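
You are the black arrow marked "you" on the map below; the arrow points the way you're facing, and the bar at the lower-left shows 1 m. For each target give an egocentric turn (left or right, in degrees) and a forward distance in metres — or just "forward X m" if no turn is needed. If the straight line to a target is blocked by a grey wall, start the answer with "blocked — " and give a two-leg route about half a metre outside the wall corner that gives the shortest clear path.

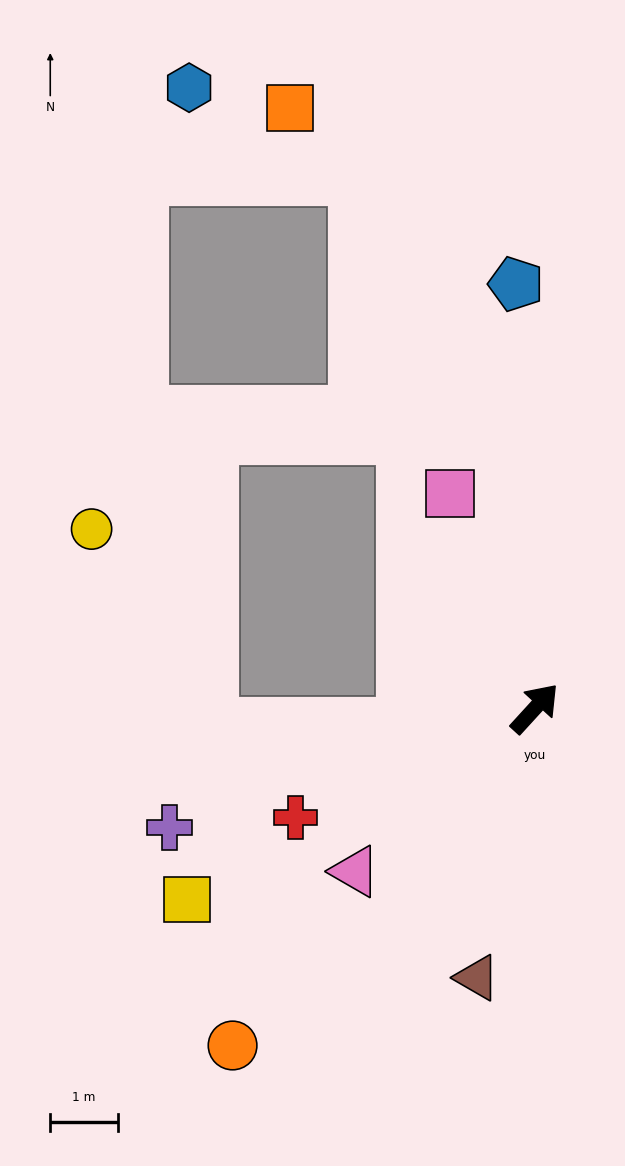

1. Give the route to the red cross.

turn left 157°, forward 3.9 m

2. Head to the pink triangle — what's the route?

turn left 175°, forward 3.6 m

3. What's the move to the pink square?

turn left 64°, forward 3.4 m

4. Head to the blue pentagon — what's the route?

turn left 45°, forward 6.3 m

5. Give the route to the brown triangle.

turn right 150°, forward 4.1 m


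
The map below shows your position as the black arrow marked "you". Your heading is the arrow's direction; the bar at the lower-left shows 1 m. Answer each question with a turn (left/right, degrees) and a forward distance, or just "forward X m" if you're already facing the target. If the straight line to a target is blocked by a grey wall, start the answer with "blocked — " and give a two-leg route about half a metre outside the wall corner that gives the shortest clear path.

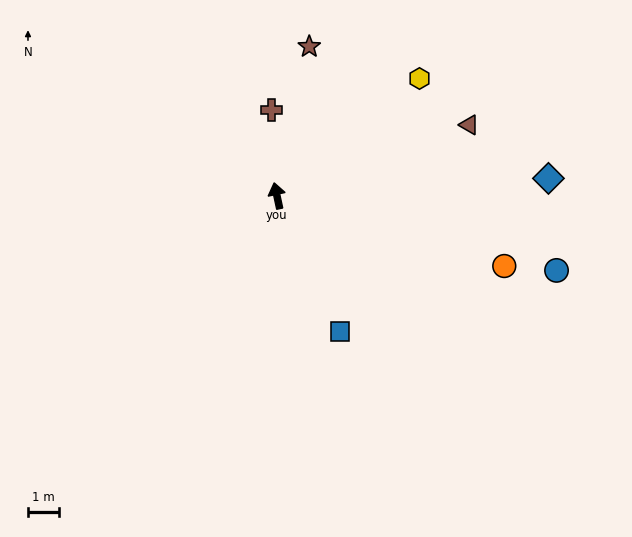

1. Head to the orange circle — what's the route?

turn right 119°, forward 7.7 m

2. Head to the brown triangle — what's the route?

turn right 82°, forward 6.6 m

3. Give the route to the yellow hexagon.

turn right 63°, forward 5.9 m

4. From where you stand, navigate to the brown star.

turn right 24°, forward 4.9 m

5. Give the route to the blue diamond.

turn right 98°, forward 8.8 m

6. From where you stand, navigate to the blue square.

turn right 167°, forward 4.8 m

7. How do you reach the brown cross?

turn right 8°, forward 2.8 m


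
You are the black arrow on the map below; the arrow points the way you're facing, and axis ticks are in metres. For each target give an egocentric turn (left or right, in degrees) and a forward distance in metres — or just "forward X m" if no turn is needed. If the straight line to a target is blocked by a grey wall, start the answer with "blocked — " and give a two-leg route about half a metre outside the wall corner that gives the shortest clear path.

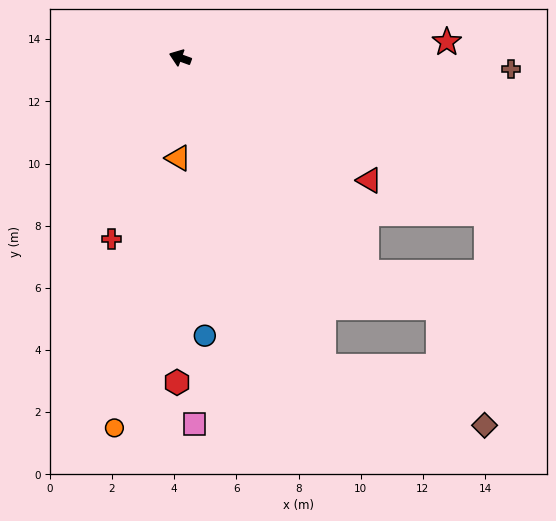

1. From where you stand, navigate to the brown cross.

turn right 162°, forward 10.7 m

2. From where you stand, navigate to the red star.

turn right 157°, forward 8.6 m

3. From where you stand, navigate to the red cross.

turn left 89°, forward 6.2 m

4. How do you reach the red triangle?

turn left 167°, forward 7.3 m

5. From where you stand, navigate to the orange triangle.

turn left 109°, forward 3.2 m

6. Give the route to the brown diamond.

blocked — turn left 135°, forward 11.0 m, then turn left 45°, forward 5.5 m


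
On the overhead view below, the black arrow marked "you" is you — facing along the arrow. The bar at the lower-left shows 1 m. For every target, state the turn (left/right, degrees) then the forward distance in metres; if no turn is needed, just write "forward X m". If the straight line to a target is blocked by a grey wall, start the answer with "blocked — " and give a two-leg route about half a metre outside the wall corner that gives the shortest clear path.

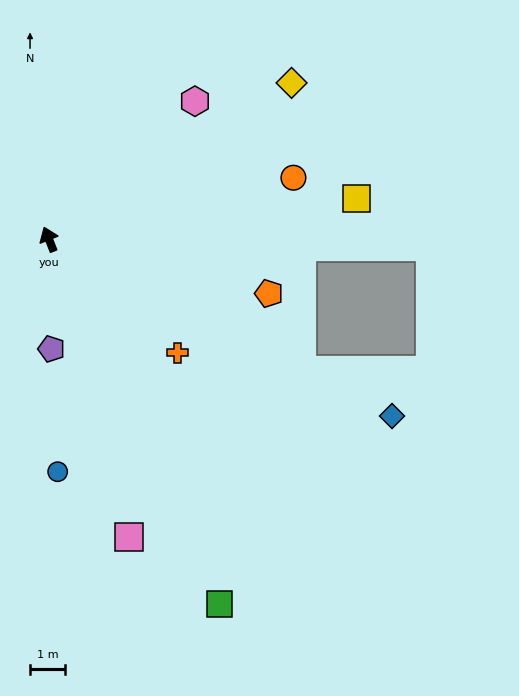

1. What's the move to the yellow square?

turn right 104°, forward 8.9 m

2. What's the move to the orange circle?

turn right 98°, forward 7.2 m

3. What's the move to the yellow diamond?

turn right 79°, forward 8.2 m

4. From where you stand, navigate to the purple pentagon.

turn left 160°, forward 3.1 m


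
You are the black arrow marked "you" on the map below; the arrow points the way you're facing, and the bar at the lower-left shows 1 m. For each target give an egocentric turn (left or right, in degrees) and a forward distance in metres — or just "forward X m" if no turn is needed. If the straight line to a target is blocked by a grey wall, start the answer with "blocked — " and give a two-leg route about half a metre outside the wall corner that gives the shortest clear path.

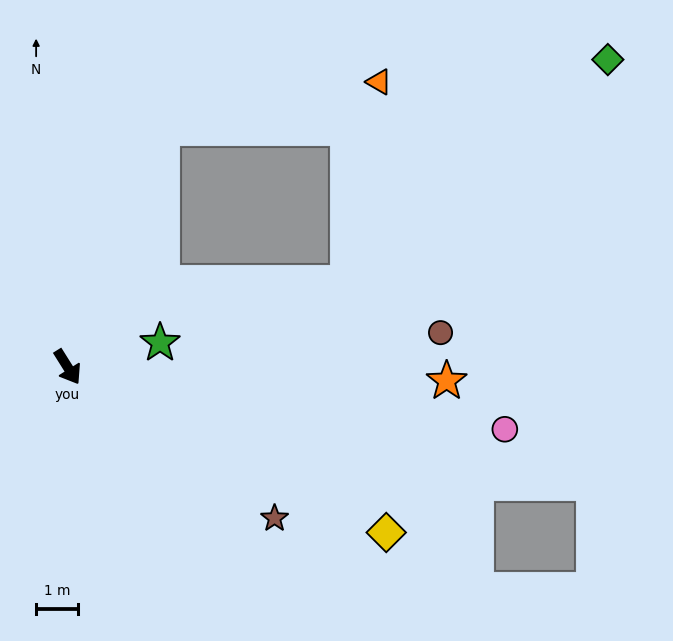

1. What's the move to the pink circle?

turn left 50°, forward 10.5 m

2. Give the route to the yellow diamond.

turn left 30°, forward 8.5 m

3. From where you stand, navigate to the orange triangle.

blocked — turn left 126°, forward 6.1 m, then turn right 56°, forward 5.3 m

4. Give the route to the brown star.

turn left 22°, forward 6.1 m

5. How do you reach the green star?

turn left 73°, forward 2.3 m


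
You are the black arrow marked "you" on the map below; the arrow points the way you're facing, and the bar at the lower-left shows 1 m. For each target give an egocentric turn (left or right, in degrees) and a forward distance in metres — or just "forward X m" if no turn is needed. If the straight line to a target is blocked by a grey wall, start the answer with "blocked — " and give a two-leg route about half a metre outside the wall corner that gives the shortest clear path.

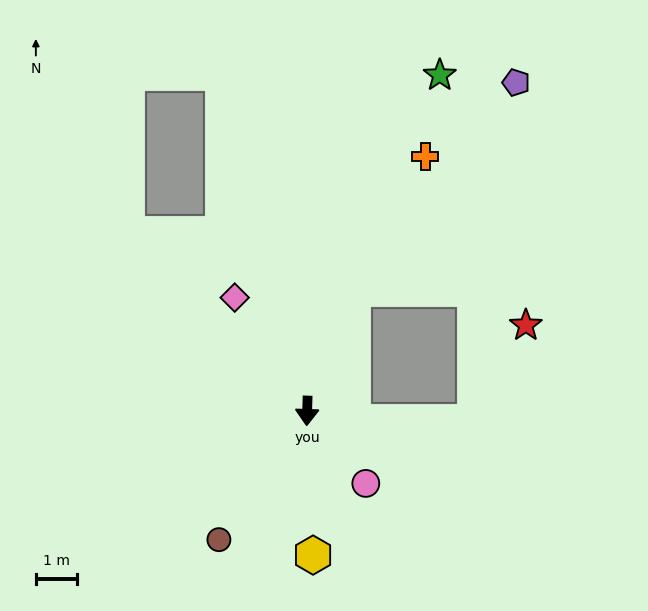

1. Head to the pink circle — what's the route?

turn left 41°, forward 2.3 m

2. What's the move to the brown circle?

turn right 33°, forward 3.8 m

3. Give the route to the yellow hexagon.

turn left 4°, forward 3.5 m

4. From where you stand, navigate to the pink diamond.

turn right 146°, forward 3.3 m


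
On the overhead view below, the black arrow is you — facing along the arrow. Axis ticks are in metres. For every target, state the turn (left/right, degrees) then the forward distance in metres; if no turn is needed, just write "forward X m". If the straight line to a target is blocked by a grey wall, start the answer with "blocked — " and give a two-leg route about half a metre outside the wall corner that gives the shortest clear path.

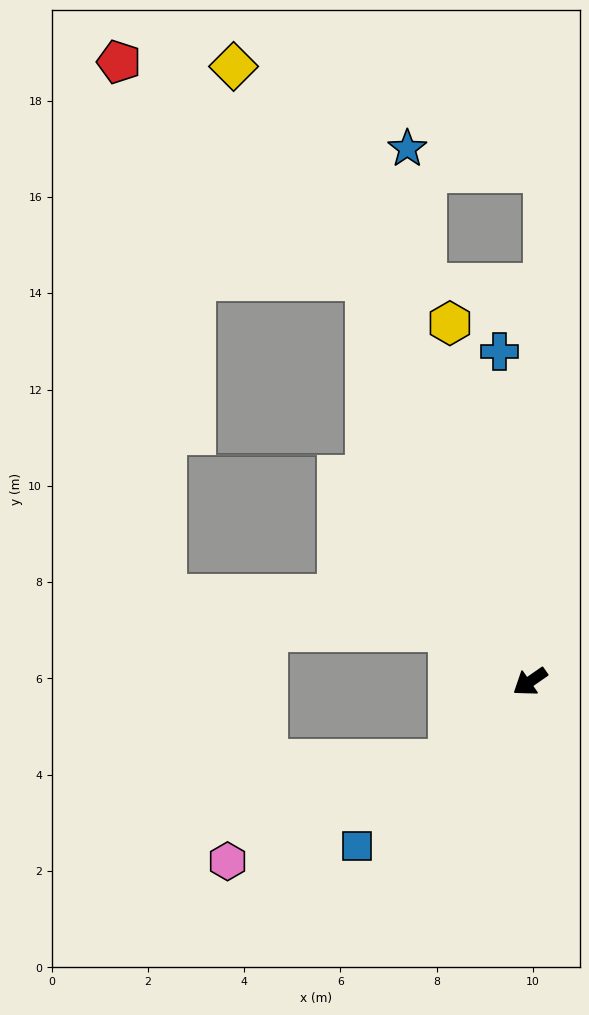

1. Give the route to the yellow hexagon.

turn right 112°, forward 7.6 m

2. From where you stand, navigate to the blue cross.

turn right 119°, forward 6.9 m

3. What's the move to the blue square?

turn left 9°, forward 5.0 m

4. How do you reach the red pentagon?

blocked — turn right 102°, forward 9.0 m, then turn left 26°, forward 6.8 m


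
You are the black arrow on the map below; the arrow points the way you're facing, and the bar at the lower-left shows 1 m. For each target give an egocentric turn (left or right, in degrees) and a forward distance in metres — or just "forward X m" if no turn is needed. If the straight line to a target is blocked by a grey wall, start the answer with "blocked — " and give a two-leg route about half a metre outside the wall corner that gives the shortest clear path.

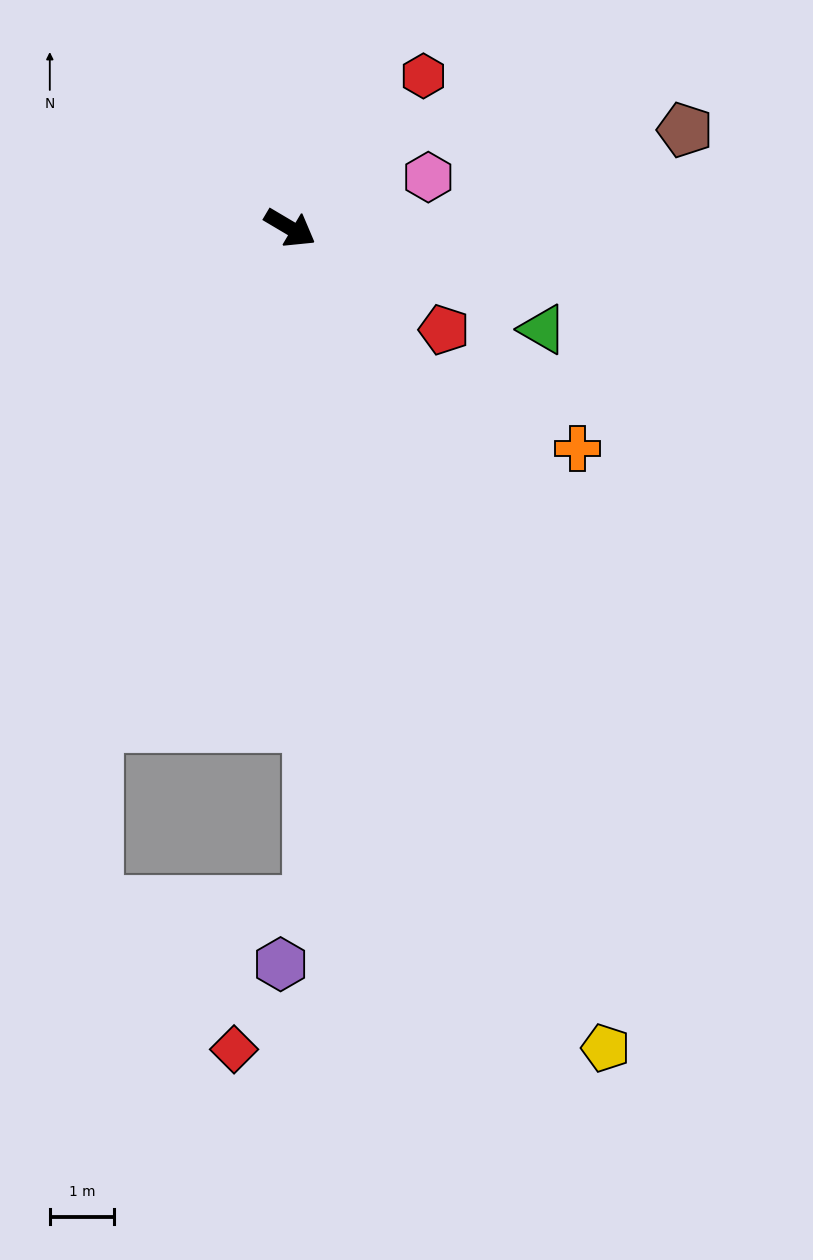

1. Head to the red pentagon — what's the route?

turn right 3°, forward 2.9 m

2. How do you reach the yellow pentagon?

turn right 38°, forward 13.6 m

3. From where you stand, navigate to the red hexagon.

turn left 79°, forward 3.1 m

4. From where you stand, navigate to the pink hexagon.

turn left 51°, forward 2.3 m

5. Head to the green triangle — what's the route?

turn left 9°, forward 4.2 m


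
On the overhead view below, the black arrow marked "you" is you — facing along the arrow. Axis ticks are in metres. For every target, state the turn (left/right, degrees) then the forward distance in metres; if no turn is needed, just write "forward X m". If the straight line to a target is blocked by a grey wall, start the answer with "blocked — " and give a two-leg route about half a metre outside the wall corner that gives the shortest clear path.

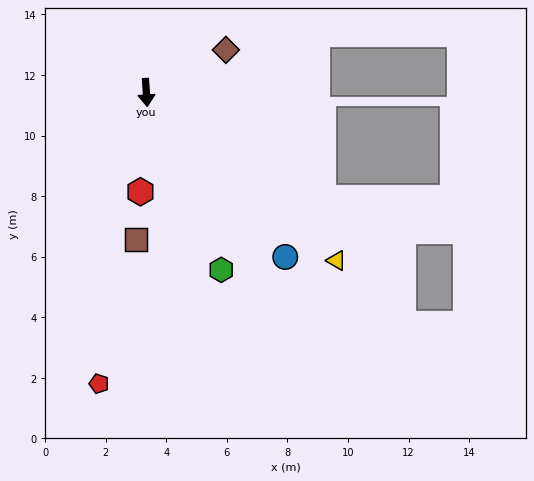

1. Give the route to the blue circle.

turn left 37°, forward 7.1 m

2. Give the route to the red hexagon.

turn right 7°, forward 3.3 m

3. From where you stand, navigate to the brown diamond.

turn left 114°, forward 3.0 m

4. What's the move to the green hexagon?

turn left 19°, forward 6.4 m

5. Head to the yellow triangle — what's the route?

turn left 45°, forward 8.4 m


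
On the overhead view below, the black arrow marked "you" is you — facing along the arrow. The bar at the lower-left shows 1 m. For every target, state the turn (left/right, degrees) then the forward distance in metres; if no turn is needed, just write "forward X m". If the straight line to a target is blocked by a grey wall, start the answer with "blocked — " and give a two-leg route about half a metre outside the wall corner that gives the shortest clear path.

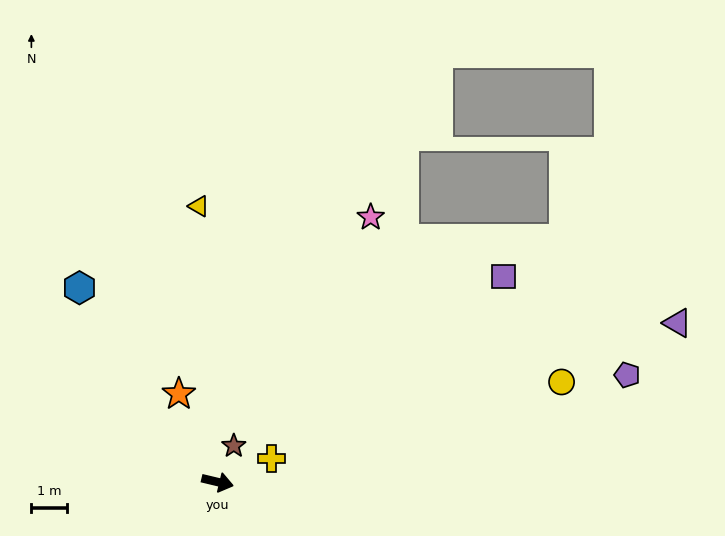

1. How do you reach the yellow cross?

turn left 37°, forward 1.7 m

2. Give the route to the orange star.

turn left 127°, forward 2.7 m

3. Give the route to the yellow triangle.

turn left 107°, forward 7.8 m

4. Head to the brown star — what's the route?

turn left 79°, forward 1.1 m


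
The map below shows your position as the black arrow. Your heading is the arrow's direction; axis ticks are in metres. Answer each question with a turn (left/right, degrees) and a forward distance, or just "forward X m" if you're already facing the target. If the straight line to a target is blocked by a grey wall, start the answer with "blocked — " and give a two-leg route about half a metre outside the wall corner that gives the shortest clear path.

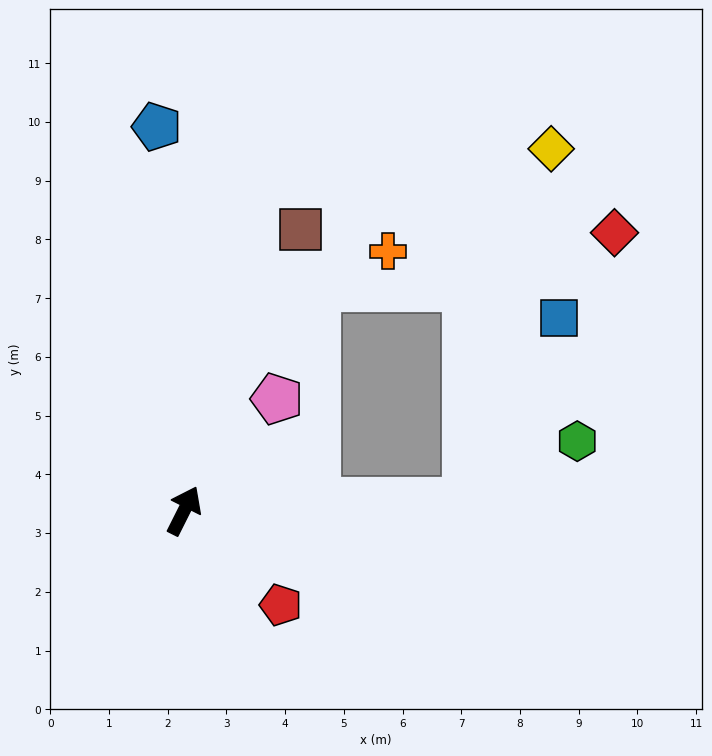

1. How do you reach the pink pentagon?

turn right 13°, forward 2.5 m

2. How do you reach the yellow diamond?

blocked — turn right 62°, forward 4.8 m, then turn left 75°, forward 6.2 m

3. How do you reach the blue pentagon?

turn left 31°, forward 6.6 m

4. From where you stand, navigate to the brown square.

turn left 4°, forward 5.2 m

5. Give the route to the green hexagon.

blocked — turn right 62°, forward 4.8 m, then turn left 28°, forward 2.1 m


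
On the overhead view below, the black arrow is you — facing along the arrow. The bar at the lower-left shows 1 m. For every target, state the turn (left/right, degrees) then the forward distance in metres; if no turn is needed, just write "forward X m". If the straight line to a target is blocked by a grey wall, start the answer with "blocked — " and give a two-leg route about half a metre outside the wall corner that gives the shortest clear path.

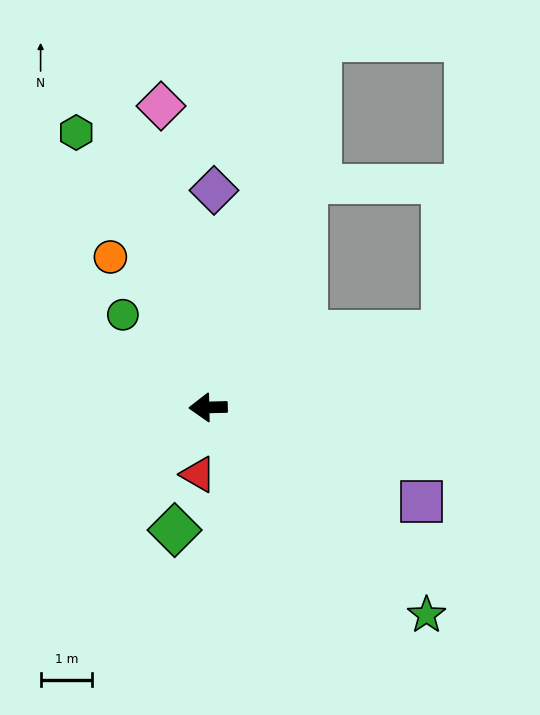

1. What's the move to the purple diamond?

turn right 93°, forward 4.2 m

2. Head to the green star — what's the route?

turn left 135°, forward 5.8 m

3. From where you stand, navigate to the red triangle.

turn left 80°, forward 1.3 m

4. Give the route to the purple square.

turn left 155°, forward 4.5 m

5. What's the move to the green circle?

turn right 49°, forward 2.4 m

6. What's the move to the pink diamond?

turn right 83°, forward 5.9 m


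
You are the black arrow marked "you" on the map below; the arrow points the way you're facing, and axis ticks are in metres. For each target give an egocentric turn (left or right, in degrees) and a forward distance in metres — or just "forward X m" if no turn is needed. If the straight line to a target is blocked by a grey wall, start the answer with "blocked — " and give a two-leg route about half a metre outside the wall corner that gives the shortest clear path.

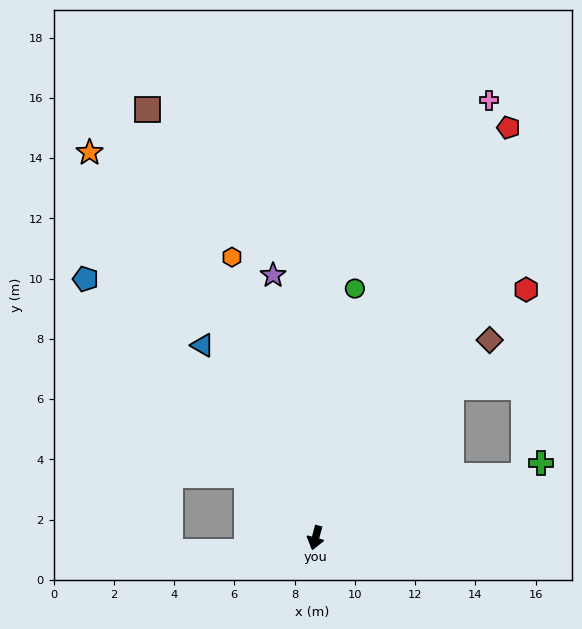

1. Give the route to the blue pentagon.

turn right 123°, forward 11.5 m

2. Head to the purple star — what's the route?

turn right 156°, forward 8.8 m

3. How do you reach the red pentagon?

turn left 170°, forward 15.0 m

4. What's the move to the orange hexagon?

turn right 148°, forward 9.7 m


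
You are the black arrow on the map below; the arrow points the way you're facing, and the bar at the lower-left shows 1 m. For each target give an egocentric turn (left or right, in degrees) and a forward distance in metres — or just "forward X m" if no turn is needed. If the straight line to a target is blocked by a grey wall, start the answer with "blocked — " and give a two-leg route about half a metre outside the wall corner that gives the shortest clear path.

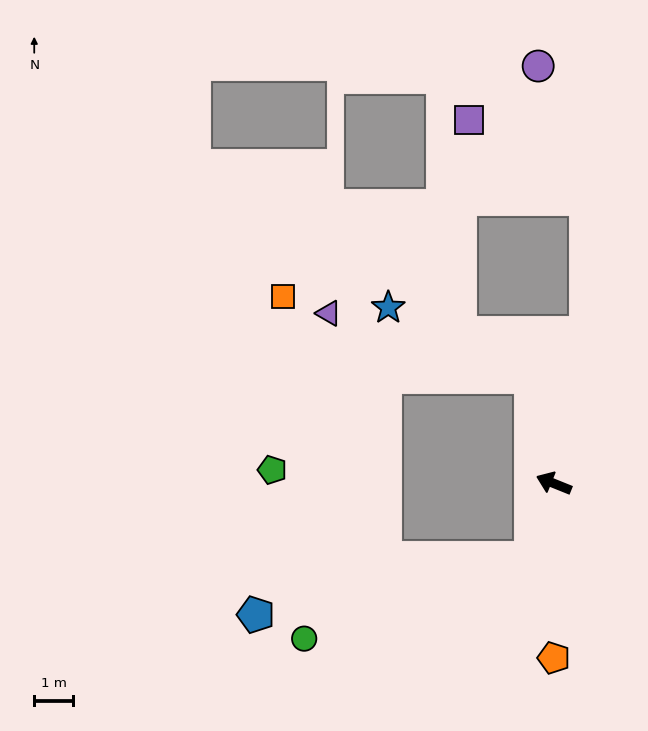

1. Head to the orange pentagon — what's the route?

turn left 112°, forward 4.5 m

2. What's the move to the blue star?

blocked — turn right 56°, forward 2.8 m, then turn left 52°, forward 4.1 m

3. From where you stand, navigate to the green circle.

blocked — turn left 95°, forward 2.0 m, then turn right 53°, forward 6.2 m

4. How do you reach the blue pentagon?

blocked — turn left 95°, forward 2.0 m, then turn right 61°, forward 7.2 m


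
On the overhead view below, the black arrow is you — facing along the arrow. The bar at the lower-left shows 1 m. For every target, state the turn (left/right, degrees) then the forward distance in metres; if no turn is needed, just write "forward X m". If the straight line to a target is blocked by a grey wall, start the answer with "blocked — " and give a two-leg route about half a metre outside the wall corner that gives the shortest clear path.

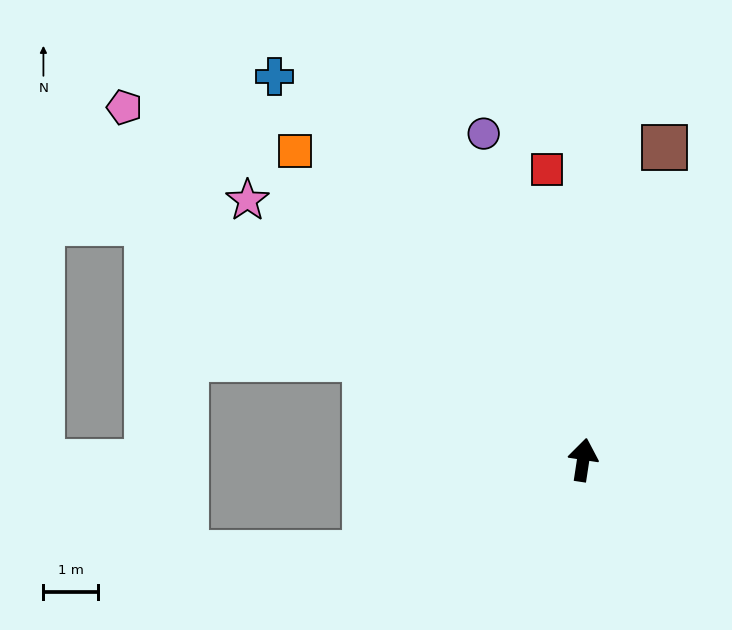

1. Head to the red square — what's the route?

turn left 16°, forward 5.4 m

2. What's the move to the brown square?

turn right 6°, forward 5.9 m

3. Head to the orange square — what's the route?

turn left 52°, forward 7.8 m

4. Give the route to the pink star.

turn left 61°, forward 7.8 m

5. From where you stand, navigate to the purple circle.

turn left 26°, forward 6.3 m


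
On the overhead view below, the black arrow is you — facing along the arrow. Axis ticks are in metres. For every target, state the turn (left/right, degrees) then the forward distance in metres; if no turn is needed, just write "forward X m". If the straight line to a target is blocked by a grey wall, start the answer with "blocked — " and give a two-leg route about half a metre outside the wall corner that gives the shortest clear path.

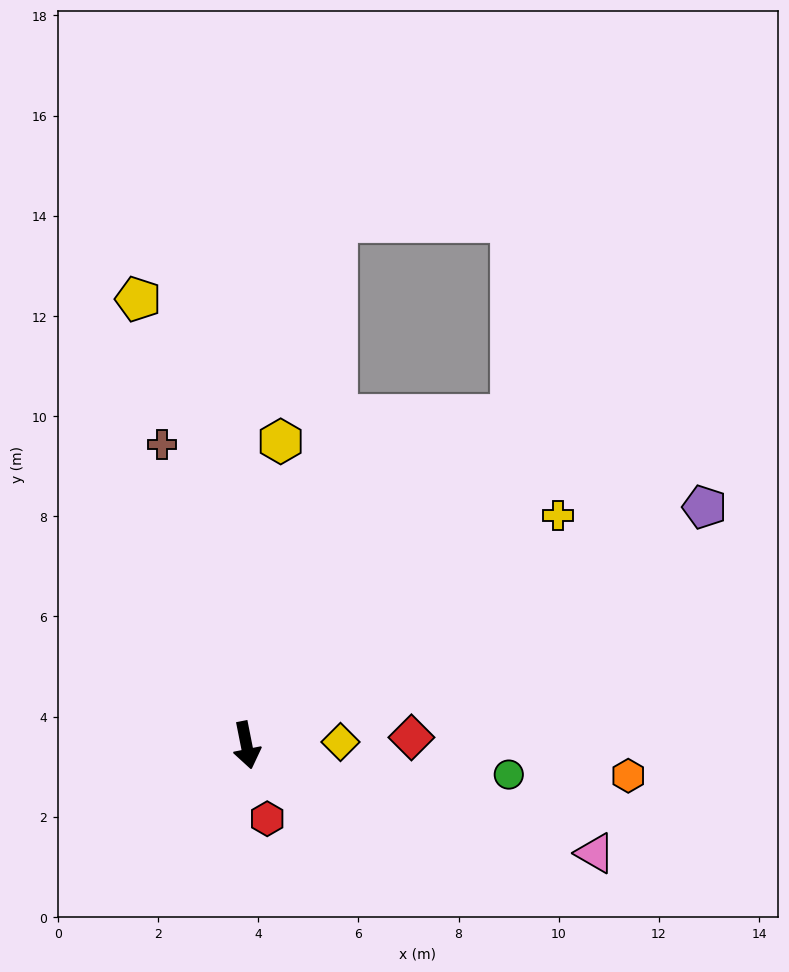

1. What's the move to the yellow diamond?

turn left 81°, forward 1.9 m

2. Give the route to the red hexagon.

turn left 4°, forward 1.5 m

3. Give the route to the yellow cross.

turn left 115°, forward 7.7 m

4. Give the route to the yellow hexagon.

turn left 162°, forward 6.1 m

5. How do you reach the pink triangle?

turn left 62°, forward 7.3 m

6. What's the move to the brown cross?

turn right 176°, forward 6.2 m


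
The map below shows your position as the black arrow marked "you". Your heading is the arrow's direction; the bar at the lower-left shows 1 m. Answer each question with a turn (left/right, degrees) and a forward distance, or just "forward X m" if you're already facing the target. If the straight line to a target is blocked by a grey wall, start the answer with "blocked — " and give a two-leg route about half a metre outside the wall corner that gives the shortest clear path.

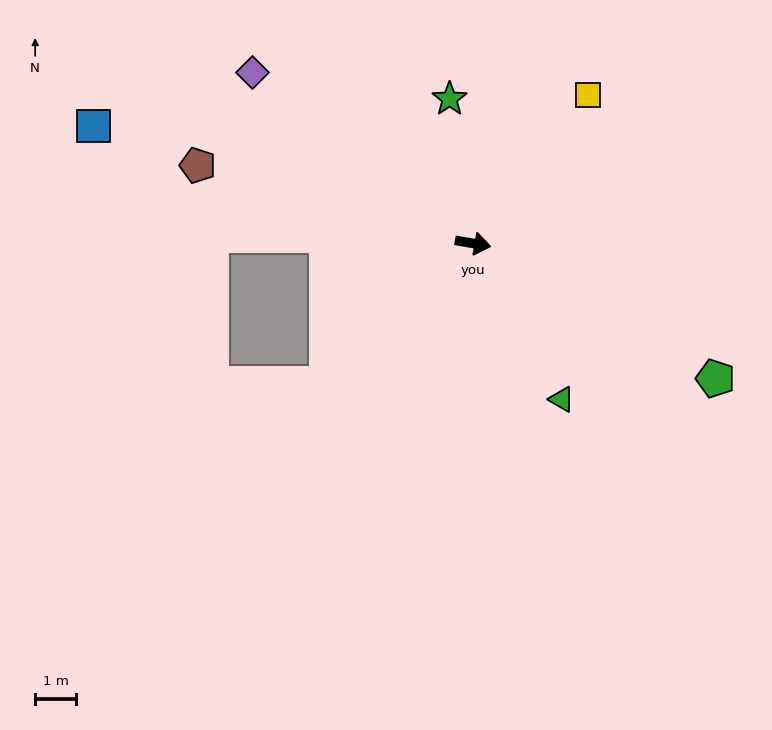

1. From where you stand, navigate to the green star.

turn left 109°, forward 3.6 m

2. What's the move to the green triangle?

turn right 51°, forward 4.4 m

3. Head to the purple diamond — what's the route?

turn left 152°, forward 6.8 m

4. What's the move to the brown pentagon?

turn left 174°, forward 7.0 m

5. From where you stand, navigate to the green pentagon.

turn right 19°, forward 6.8 m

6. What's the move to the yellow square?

turn left 62°, forward 4.6 m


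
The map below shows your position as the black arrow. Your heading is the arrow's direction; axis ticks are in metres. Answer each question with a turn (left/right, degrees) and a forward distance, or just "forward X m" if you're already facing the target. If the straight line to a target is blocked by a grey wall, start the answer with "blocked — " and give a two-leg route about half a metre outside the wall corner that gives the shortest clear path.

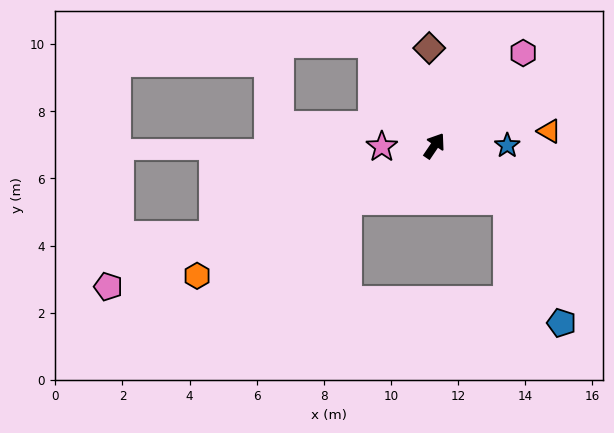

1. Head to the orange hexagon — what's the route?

turn left 153°, forward 8.1 m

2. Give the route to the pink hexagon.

turn right 10°, forward 3.8 m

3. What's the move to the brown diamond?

turn left 37°, forward 2.9 m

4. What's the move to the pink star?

turn left 125°, forward 1.6 m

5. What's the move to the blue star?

turn right 56°, forward 2.2 m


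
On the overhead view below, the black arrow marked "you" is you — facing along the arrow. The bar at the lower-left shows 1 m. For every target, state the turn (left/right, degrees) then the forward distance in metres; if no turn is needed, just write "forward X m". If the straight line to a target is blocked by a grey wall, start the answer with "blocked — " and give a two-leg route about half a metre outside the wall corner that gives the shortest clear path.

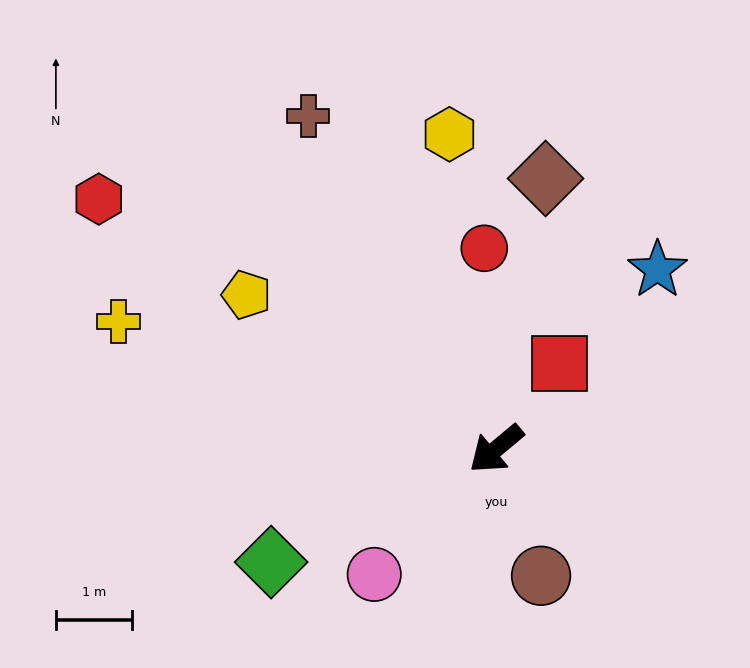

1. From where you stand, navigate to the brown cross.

turn right 100°, forward 5.0 m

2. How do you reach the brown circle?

turn left 70°, forward 1.8 m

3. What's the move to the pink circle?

turn left 6°, forward 2.3 m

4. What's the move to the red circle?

turn right 126°, forward 2.6 m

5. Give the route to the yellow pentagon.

turn right 72°, forward 3.8 m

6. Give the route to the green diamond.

turn right 13°, forward 3.3 m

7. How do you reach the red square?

turn right 166°, forward 1.4 m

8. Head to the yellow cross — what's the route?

turn right 58°, forward 5.2 m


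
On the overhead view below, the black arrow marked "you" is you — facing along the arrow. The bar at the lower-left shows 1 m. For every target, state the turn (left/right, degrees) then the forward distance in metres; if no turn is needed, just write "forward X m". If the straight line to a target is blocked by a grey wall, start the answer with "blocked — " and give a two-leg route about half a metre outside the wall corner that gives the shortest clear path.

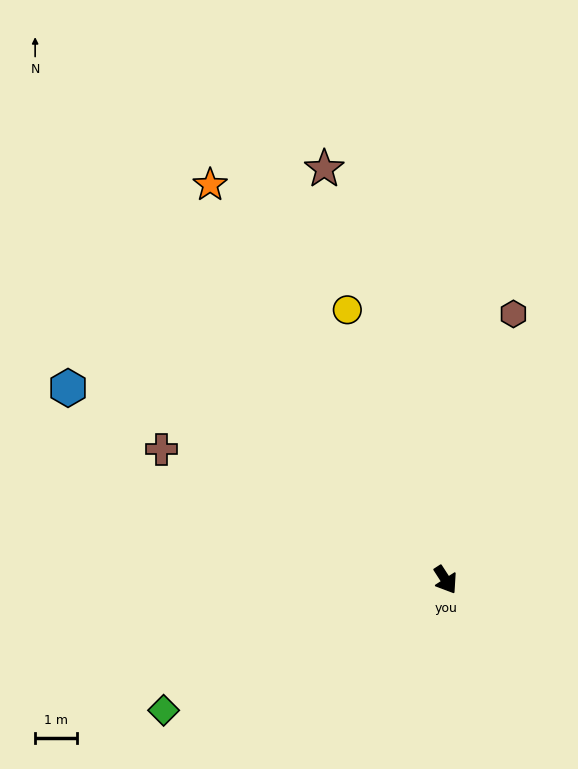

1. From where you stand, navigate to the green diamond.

turn right 98°, forward 7.4 m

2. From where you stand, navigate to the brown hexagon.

turn left 133°, forward 6.5 m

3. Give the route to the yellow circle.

turn left 167°, forward 6.8 m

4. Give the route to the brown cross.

turn right 148°, forward 7.5 m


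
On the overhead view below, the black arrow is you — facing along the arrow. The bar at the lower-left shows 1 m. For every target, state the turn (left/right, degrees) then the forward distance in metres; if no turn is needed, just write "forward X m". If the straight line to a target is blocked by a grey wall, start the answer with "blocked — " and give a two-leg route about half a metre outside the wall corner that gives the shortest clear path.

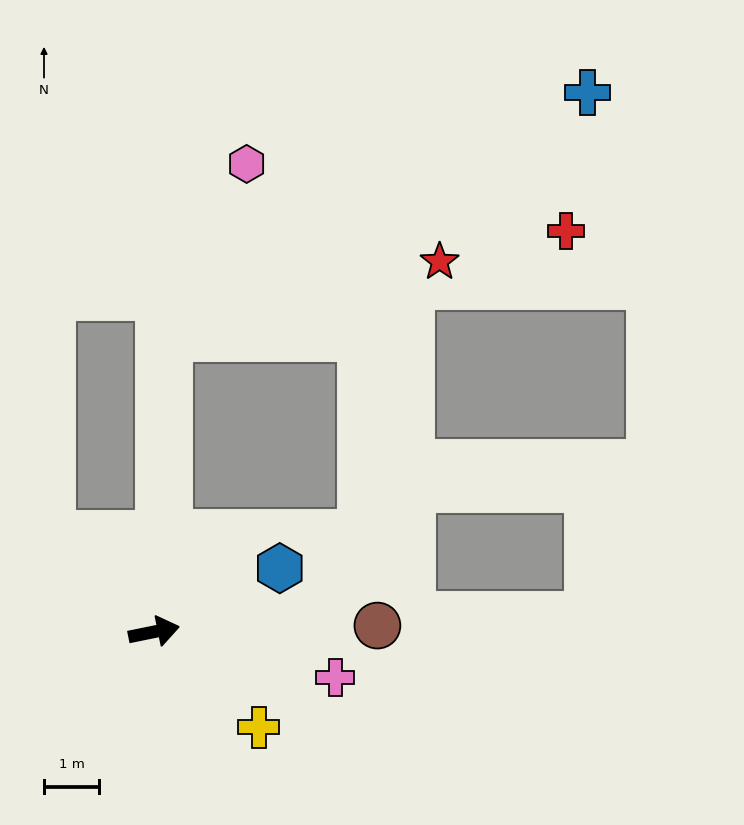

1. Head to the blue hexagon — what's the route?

turn left 15°, forward 2.5 m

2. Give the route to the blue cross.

blocked — turn left 76°, forward 5.3 m, then turn right 57°, forward 8.8 m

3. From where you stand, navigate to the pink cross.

turn right 26°, forward 3.4 m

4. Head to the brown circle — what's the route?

turn right 10°, forward 4.0 m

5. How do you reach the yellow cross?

turn right 54°, forward 2.6 m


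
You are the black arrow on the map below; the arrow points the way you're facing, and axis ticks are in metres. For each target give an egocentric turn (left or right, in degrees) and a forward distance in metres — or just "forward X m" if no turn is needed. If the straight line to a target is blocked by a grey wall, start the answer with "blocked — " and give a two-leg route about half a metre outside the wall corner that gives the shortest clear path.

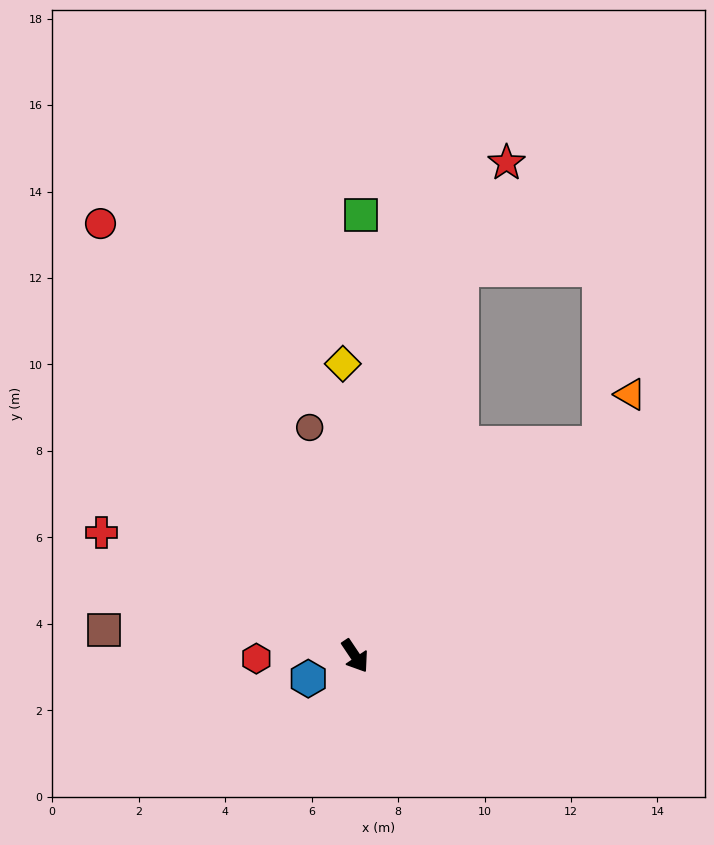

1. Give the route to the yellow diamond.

turn left 149°, forward 6.8 m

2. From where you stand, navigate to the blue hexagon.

turn right 98°, forward 1.2 m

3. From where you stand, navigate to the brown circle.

turn left 157°, forward 5.4 m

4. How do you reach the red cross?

turn right 150°, forward 6.5 m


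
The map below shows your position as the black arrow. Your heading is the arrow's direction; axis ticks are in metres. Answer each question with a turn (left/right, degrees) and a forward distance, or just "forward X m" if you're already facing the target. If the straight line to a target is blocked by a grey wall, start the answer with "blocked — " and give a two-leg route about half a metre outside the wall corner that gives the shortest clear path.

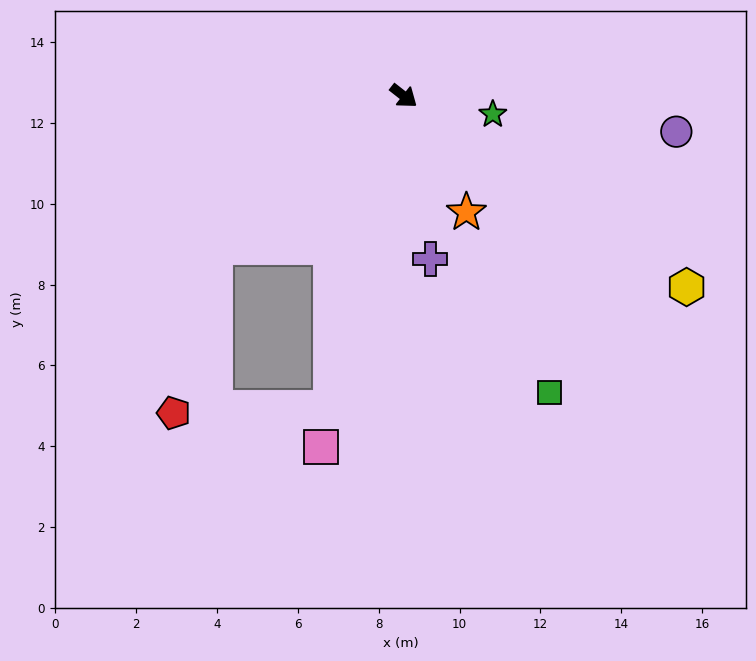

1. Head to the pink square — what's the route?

turn right 65°, forward 8.9 m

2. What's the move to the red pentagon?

blocked — turn right 103°, forward 6.0 m, then turn left 37°, forward 4.2 m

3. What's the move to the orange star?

turn right 24°, forward 3.3 m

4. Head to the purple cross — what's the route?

turn right 43°, forward 4.1 m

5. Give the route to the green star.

turn left 26°, forward 2.2 m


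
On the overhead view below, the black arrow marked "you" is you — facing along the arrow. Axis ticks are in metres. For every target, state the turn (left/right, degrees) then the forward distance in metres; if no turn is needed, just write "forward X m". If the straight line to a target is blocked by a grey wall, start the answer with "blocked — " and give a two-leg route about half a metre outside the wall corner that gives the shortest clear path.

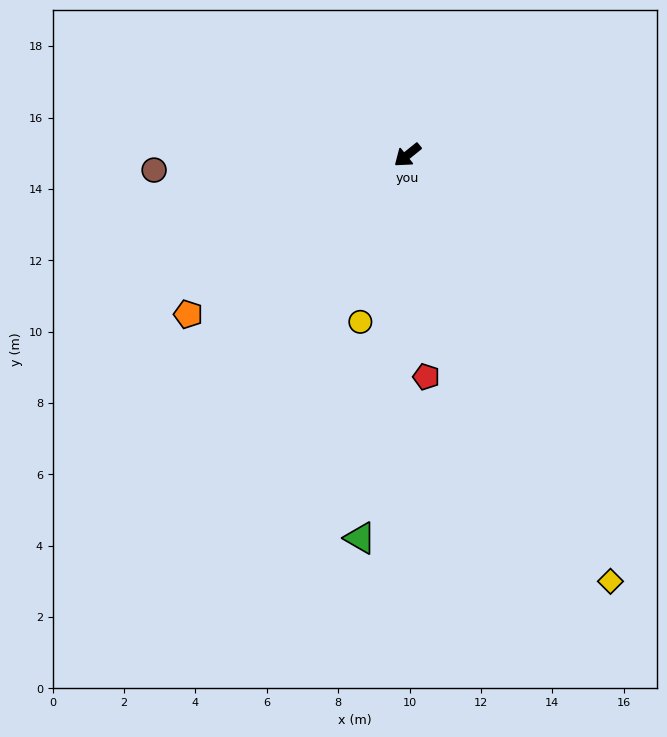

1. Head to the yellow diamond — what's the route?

turn left 77°, forward 13.2 m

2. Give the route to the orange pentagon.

turn right 3°, forward 7.6 m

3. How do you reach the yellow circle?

turn left 35°, forward 4.9 m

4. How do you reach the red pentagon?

turn left 56°, forward 6.2 m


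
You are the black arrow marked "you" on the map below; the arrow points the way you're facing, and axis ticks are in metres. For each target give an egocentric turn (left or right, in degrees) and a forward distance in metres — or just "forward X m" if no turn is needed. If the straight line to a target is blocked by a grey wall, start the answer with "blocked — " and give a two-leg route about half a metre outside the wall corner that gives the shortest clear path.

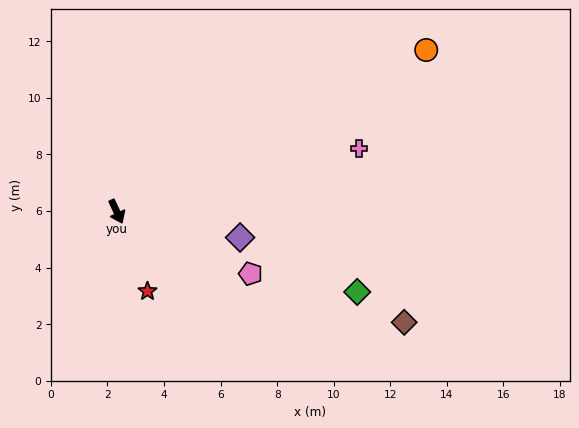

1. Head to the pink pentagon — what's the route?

turn left 40°, forward 5.2 m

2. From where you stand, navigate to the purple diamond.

turn left 53°, forward 4.5 m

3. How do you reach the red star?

turn right 4°, forward 3.0 m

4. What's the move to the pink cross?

turn left 80°, forward 8.8 m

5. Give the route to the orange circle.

turn left 93°, forward 12.3 m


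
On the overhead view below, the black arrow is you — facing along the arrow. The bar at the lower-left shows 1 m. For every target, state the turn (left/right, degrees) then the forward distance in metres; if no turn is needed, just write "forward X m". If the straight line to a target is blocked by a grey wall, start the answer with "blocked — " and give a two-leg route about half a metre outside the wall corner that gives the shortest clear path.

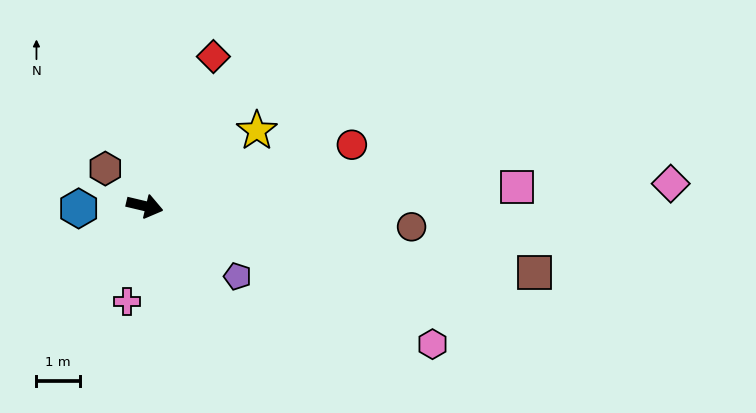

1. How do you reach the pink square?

turn left 16°, forward 8.7 m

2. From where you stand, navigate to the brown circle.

turn left 9°, forward 6.2 m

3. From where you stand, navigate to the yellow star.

turn left 47°, forward 3.1 m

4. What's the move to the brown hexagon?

turn left 150°, forward 1.3 m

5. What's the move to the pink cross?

turn right 87°, forward 2.3 m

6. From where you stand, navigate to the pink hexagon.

turn right 12°, forward 7.4 m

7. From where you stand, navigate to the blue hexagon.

turn right 165°, forward 1.5 m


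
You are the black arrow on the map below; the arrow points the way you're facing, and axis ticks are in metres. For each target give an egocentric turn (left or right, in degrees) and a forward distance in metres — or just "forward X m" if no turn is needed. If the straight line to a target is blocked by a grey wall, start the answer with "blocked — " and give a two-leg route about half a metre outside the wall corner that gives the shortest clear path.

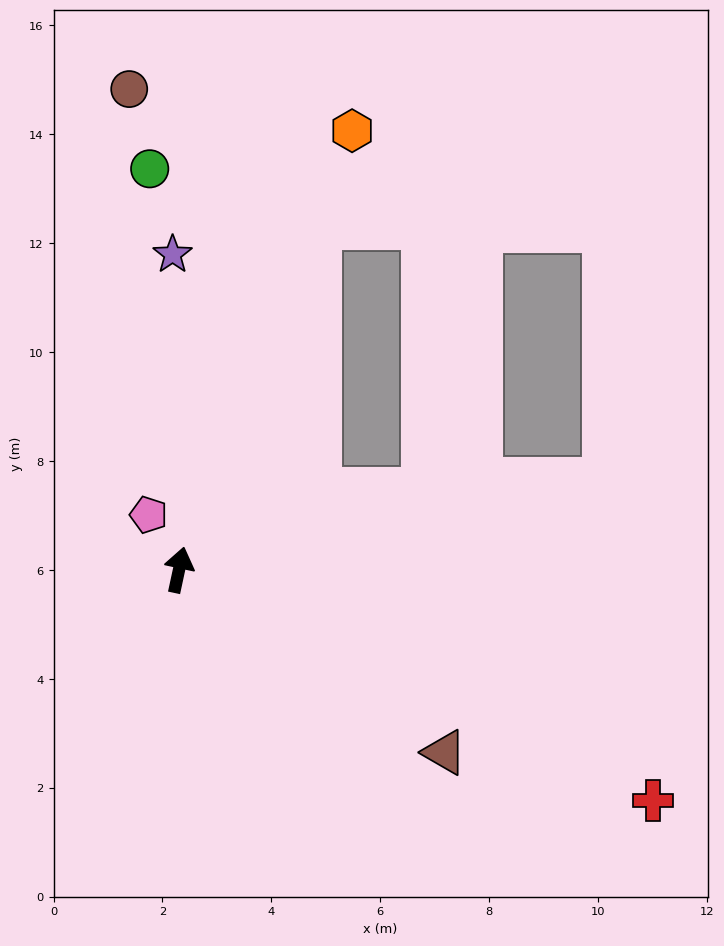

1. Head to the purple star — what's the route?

turn left 13°, forward 5.8 m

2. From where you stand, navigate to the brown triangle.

turn right 112°, forward 5.9 m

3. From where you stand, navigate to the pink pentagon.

turn left 41°, forward 1.2 m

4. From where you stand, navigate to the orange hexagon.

turn right 9°, forward 8.7 m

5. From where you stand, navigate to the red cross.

turn right 104°, forward 9.7 m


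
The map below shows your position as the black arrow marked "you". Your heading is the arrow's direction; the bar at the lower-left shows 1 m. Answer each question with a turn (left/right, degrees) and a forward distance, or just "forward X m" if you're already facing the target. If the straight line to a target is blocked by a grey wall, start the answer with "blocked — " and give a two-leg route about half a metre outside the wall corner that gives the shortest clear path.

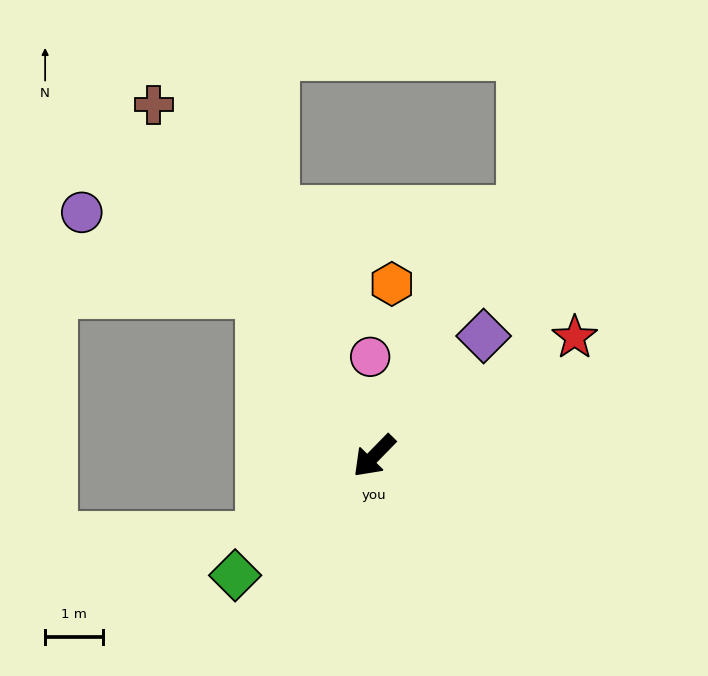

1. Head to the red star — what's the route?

turn left 165°, forward 4.1 m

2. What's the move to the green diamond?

turn right 5°, forward 3.2 m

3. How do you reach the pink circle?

turn right 133°, forward 1.7 m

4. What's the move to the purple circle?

blocked — turn right 100°, forward 3.5 m, then turn left 30°, forward 3.4 m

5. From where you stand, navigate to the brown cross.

turn right 104°, forward 7.2 m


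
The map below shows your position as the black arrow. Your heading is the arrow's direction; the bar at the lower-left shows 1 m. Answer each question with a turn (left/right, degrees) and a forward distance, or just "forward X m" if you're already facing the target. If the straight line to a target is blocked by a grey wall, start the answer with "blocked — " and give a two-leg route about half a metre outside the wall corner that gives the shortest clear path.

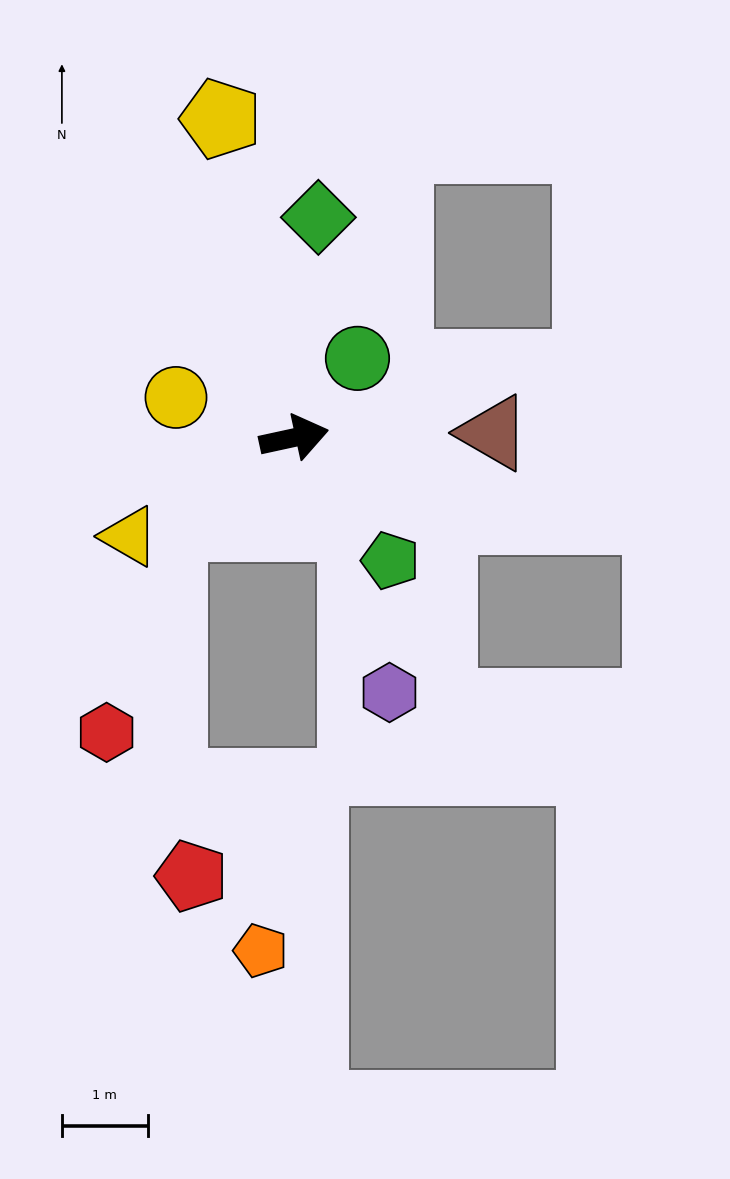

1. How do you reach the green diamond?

turn left 71°, forward 2.6 m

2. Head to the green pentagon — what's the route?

turn right 64°, forward 1.8 m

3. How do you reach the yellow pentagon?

turn left 91°, forward 3.8 m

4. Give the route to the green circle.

turn left 39°, forward 1.2 m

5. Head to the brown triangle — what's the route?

turn right 11°, forward 2.3 m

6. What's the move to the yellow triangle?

turn right 161°, forward 2.2 m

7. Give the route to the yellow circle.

turn left 149°, forward 1.5 m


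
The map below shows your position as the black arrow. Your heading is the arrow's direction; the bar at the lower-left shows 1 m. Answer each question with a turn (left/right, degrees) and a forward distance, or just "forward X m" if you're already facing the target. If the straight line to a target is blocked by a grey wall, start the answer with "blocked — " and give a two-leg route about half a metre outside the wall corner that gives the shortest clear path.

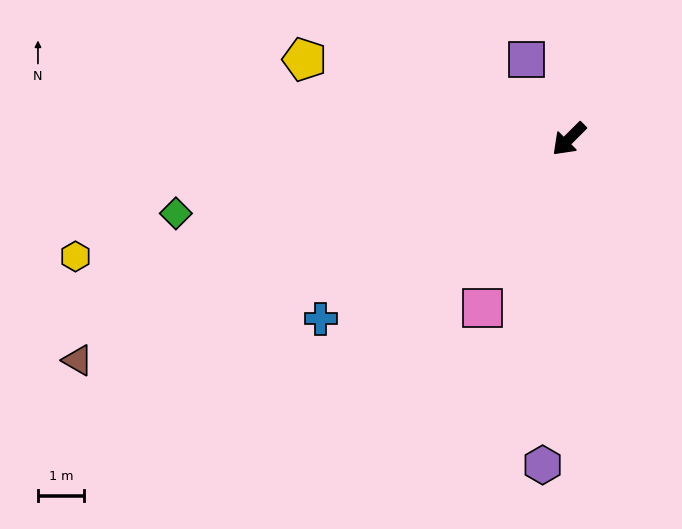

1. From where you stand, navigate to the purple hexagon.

turn left 40°, forward 7.1 m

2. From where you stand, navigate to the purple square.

turn right 107°, forward 2.0 m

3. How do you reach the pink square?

turn left 18°, forward 4.1 m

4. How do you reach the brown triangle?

turn right 21°, forward 11.6 m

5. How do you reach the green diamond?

turn right 34°, forward 8.6 m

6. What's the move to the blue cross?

turn right 9°, forward 6.6 m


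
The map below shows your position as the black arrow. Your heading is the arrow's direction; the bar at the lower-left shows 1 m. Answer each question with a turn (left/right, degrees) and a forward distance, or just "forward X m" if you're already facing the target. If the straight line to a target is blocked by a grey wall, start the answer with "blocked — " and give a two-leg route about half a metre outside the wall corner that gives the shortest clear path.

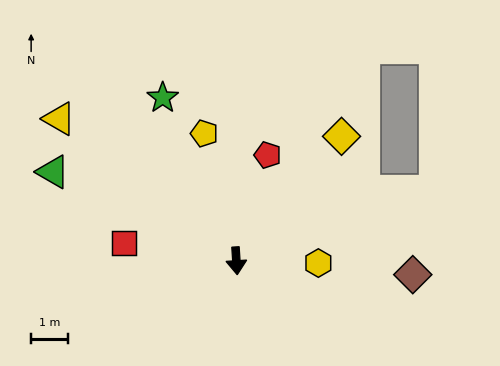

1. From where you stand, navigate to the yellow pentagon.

turn right 169°, forward 3.6 m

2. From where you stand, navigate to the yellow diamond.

turn left 136°, forward 4.4 m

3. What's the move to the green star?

turn right 159°, forward 4.8 m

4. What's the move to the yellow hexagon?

turn left 85°, forward 2.2 m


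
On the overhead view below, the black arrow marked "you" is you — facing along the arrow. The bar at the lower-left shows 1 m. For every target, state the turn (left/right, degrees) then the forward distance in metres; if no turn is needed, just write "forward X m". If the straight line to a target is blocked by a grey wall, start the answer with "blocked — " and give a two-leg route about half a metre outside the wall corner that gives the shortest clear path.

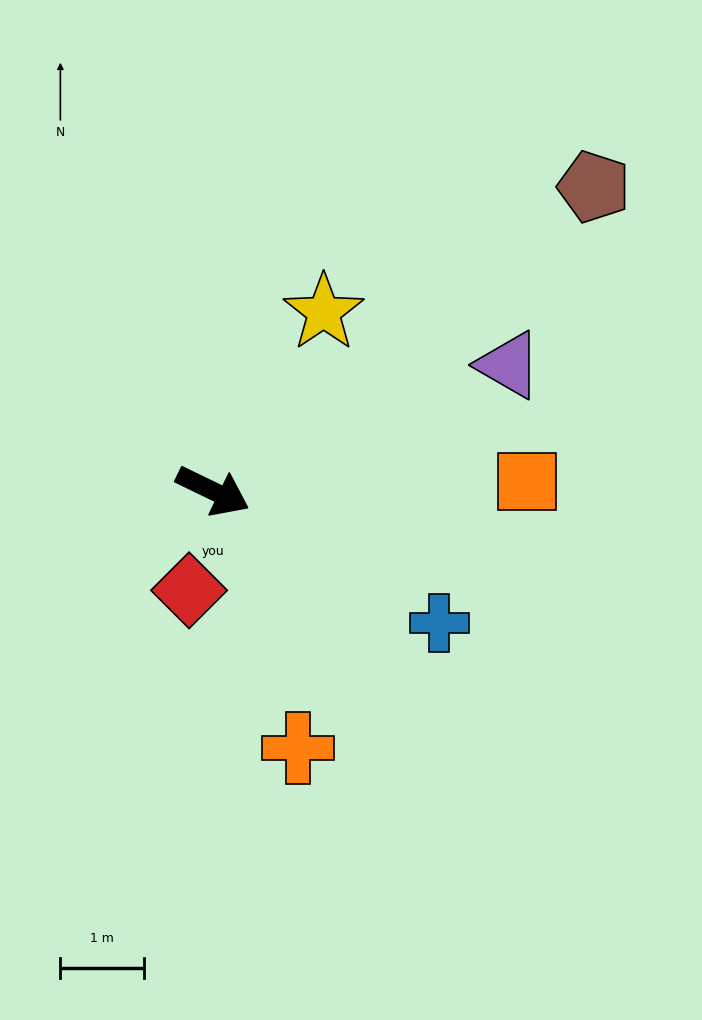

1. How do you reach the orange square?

turn left 28°, forward 3.7 m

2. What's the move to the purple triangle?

turn left 49°, forward 3.8 m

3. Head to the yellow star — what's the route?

turn left 84°, forward 2.5 m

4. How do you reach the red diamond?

turn right 78°, forward 1.2 m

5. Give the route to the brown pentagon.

turn left 64°, forward 5.8 m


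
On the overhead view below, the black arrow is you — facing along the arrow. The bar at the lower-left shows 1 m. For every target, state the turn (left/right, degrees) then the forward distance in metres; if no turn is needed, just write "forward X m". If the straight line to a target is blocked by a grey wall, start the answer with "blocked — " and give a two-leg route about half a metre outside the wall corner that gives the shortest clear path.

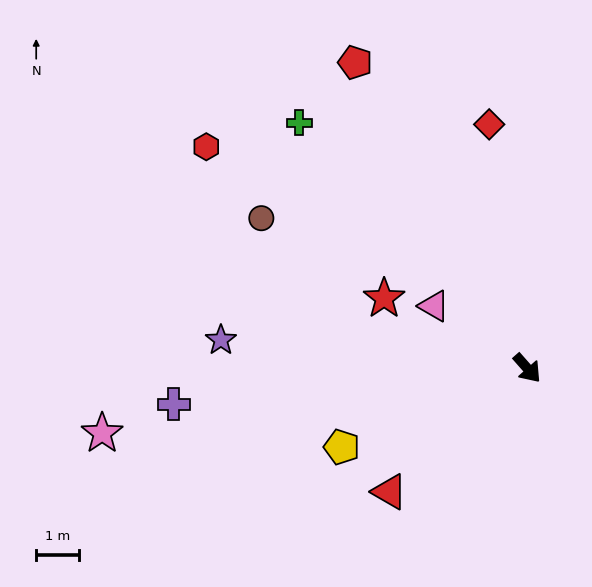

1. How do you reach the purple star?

turn right 137°, forward 7.2 m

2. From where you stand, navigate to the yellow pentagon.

turn right 108°, forward 4.7 m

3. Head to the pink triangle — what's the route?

turn right 165°, forward 2.6 m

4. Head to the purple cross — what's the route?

turn right 126°, forward 8.3 m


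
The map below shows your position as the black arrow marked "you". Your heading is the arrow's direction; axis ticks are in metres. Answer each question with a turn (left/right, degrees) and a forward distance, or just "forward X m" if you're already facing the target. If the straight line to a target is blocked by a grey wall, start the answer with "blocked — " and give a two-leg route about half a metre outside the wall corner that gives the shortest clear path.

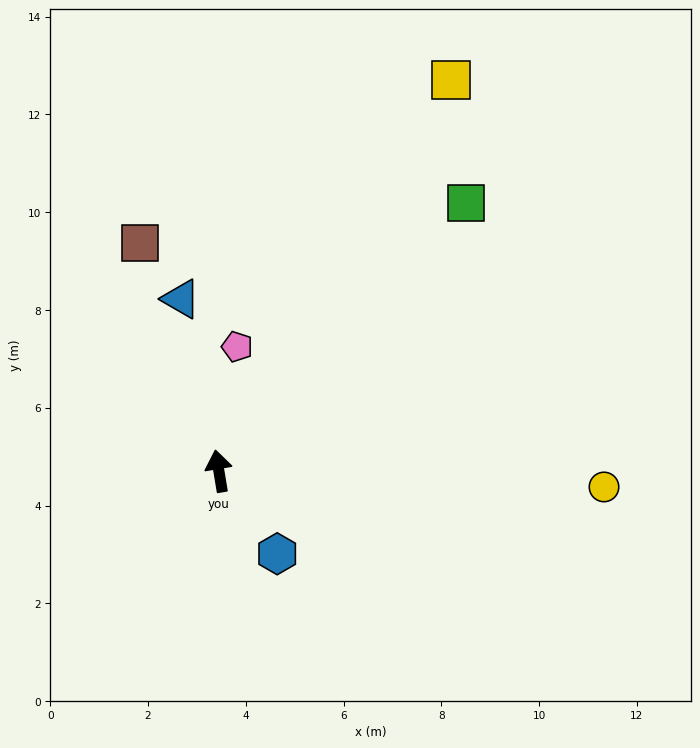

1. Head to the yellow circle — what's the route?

turn right 102°, forward 7.9 m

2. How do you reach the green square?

turn right 52°, forward 7.5 m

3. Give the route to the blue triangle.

turn left 3°, forward 3.6 m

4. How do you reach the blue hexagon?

turn right 154°, forward 2.1 m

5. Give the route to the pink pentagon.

turn right 18°, forward 2.6 m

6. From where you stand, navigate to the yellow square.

turn right 40°, forward 9.3 m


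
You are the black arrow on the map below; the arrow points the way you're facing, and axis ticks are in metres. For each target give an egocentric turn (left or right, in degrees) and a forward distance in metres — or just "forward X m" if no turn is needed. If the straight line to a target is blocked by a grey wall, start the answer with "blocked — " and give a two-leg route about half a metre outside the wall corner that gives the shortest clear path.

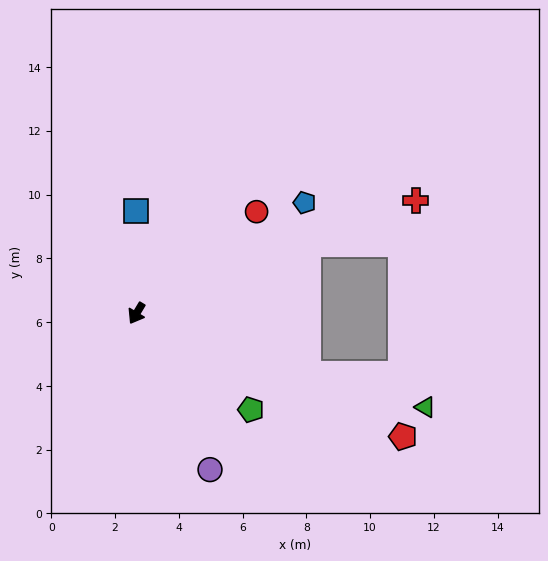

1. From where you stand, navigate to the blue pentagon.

turn left 154°, forward 6.3 m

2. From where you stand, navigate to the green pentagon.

turn left 81°, forward 4.7 m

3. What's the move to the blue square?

turn right 149°, forward 3.2 m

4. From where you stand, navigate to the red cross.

turn left 143°, forward 9.4 m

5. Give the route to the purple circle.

turn left 56°, forward 5.4 m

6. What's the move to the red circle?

turn left 161°, forward 4.9 m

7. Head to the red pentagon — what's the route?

turn left 96°, forward 9.2 m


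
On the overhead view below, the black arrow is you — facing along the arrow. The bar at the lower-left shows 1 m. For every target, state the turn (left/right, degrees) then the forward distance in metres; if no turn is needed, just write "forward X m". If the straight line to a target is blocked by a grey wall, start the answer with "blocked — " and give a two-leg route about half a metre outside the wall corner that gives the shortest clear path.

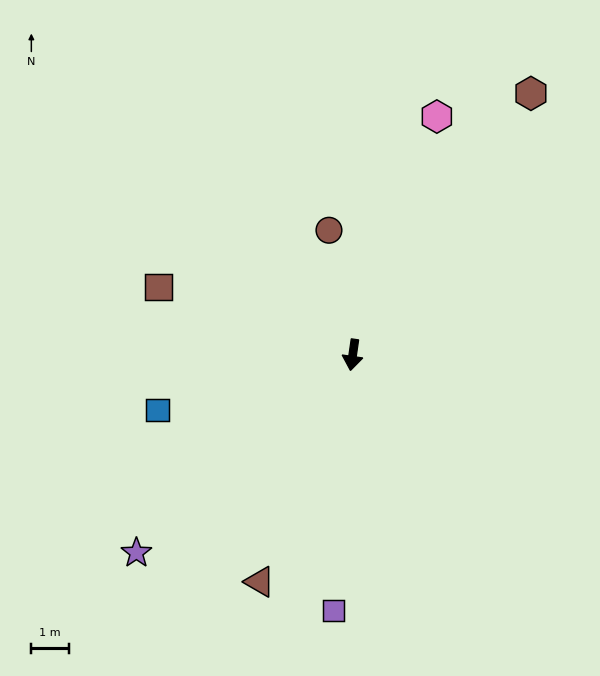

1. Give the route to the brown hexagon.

turn left 154°, forward 8.5 m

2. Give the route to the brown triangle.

turn right 14°, forward 6.6 m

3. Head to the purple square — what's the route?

turn left 4°, forward 6.9 m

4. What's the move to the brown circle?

turn right 161°, forward 3.4 m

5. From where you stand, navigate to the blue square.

turn right 66°, forward 5.4 m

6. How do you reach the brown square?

turn right 101°, forward 5.5 m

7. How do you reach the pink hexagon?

turn left 169°, forward 6.8 m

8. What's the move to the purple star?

turn right 39°, forward 7.9 m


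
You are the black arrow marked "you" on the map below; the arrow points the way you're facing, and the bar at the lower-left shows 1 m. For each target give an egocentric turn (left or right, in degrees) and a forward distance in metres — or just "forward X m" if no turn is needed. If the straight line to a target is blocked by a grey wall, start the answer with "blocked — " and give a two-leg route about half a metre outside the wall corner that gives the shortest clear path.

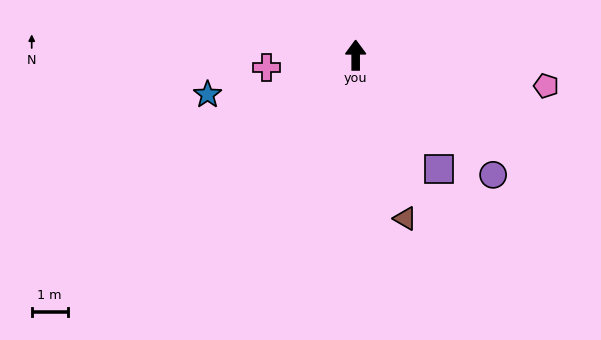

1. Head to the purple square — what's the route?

turn right 144°, forward 3.9 m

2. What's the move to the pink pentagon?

turn right 99°, forward 5.4 m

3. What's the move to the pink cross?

turn left 98°, forward 2.5 m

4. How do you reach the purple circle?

turn right 131°, forward 5.1 m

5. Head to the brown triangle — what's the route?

turn right 163°, forward 4.8 m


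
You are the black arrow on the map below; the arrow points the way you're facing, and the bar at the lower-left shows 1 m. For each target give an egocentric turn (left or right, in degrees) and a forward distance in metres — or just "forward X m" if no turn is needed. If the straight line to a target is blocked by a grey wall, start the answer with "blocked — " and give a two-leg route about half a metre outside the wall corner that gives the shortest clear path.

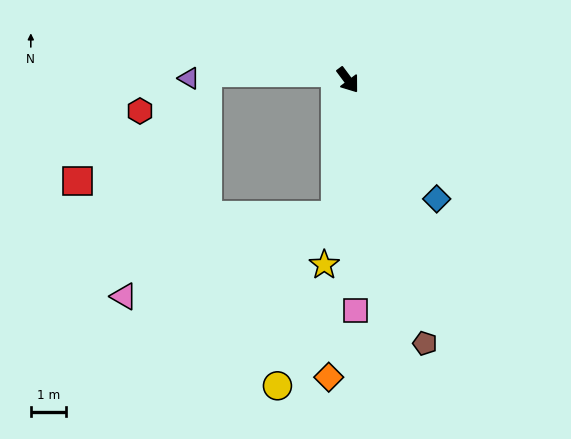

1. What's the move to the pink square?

turn right 35°, forward 6.5 m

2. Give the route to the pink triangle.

blocked — turn right 42°, forward 3.9 m, then turn right 64°, forward 6.4 m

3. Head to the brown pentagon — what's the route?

turn right 20°, forward 7.8 m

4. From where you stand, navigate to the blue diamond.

forward 4.2 m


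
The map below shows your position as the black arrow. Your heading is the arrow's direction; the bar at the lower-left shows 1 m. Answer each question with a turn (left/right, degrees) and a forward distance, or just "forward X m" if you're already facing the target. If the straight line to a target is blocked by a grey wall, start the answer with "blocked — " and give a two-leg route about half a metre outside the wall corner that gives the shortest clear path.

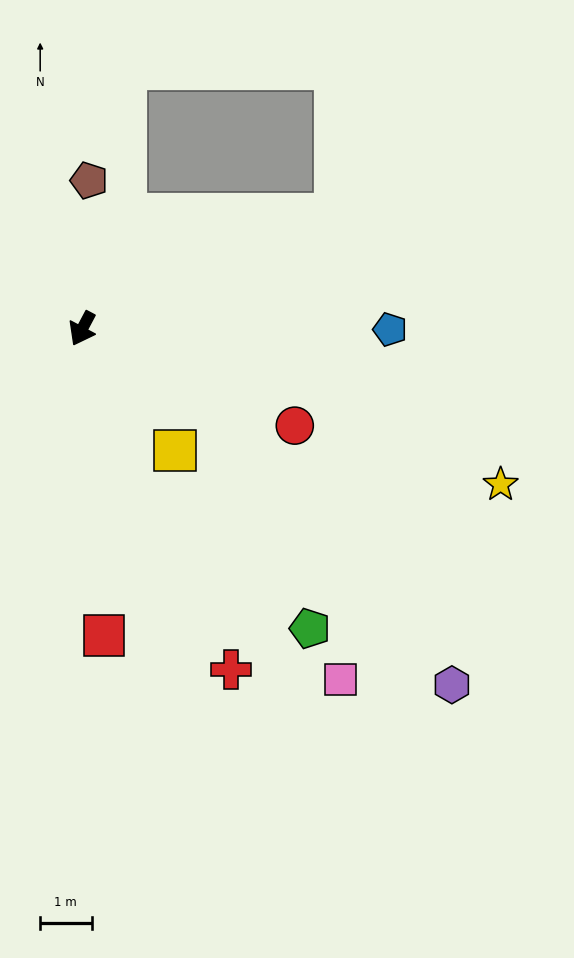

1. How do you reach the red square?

turn left 32°, forward 6.0 m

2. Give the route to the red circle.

turn left 93°, forward 4.5 m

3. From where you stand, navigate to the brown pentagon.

turn right 155°, forward 2.9 m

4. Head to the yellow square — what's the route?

turn left 65°, forward 3.0 m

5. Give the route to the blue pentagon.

turn left 118°, forward 6.0 m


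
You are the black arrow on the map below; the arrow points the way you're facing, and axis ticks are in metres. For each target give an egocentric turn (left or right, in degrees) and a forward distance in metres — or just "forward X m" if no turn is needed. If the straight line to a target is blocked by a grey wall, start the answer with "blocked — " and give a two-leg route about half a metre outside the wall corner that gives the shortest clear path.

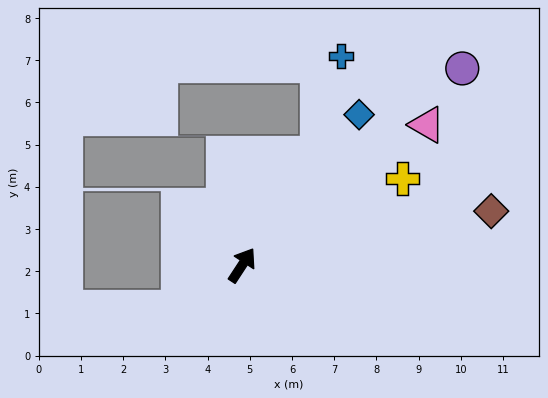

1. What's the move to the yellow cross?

turn right 28°, forward 4.3 m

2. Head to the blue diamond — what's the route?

turn right 5°, forward 4.5 m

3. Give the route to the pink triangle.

turn right 20°, forward 5.5 m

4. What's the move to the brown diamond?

turn right 45°, forward 6.0 m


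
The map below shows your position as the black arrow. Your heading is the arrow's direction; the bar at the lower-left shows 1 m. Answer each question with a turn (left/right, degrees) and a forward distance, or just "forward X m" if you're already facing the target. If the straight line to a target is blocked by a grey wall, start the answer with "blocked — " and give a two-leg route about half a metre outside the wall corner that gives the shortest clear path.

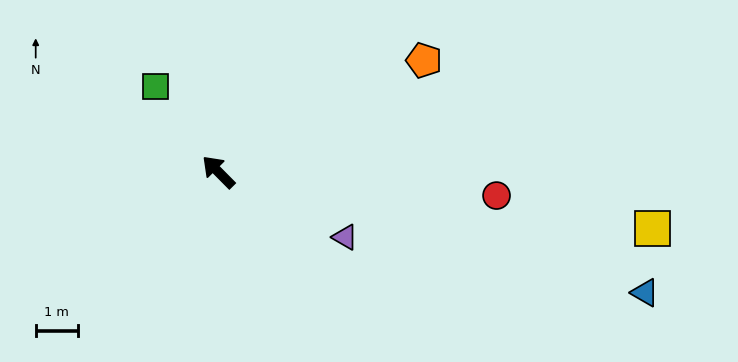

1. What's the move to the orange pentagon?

turn right 106°, forward 5.5 m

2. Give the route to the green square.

turn right 8°, forward 2.5 m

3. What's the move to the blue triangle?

turn right 151°, forward 10.5 m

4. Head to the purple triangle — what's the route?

turn right 162°, forward 3.4 m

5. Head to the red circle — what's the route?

turn right 140°, forward 6.6 m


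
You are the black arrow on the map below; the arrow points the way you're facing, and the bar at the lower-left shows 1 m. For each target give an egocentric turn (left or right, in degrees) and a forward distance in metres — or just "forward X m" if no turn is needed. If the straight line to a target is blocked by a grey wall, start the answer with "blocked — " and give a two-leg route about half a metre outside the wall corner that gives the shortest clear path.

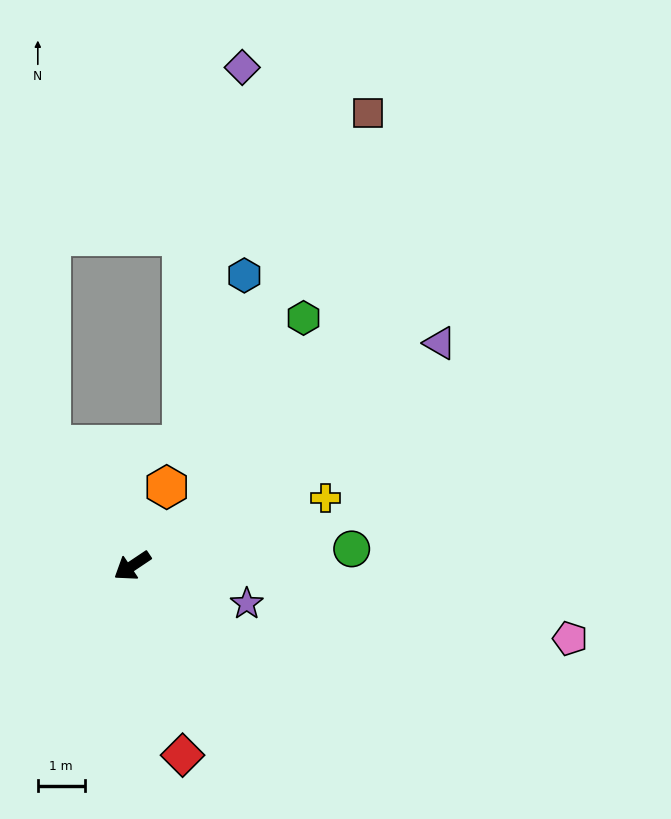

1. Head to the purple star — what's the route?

turn left 128°, forward 2.6 m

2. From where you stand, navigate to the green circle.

turn left 151°, forward 4.7 m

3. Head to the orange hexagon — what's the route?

turn right 147°, forward 1.8 m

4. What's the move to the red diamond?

turn left 71°, forward 4.2 m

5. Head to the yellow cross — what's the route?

turn left 166°, forward 4.4 m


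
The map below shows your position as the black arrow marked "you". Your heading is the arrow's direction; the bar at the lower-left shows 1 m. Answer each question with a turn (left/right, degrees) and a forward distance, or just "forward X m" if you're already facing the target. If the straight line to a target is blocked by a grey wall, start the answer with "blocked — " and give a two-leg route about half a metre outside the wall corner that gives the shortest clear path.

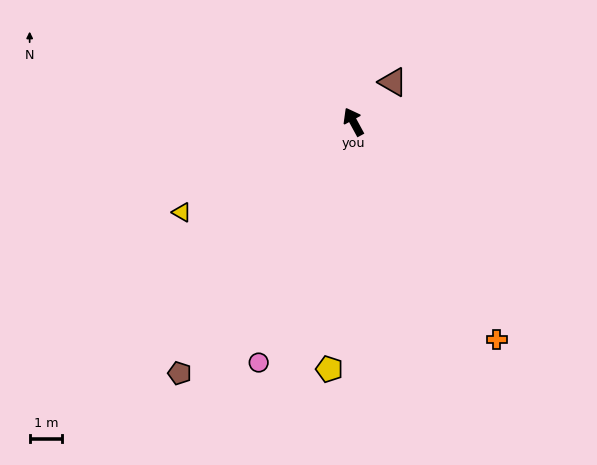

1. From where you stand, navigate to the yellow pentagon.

turn left 146°, forward 7.7 m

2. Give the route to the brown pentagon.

turn left 117°, forward 9.4 m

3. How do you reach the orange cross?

turn right 175°, forward 8.0 m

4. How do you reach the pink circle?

turn left 130°, forward 8.0 m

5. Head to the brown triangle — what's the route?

turn right 73°, forward 1.7 m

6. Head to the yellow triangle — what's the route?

turn left 89°, forward 6.0 m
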